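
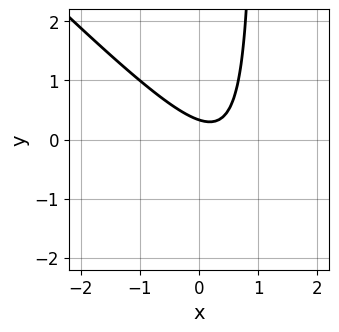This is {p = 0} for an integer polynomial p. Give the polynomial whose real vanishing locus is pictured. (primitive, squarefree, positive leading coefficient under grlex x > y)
(a) Degree: no degree-1 curve has this shape, so deg p = 2.
(b) Observable constraints: the curve avoids every integer x-axis point in the box.
(c) These observations pin down the coefficients.

3*x^2 + 3*x*y - 2*x - 3*y + 1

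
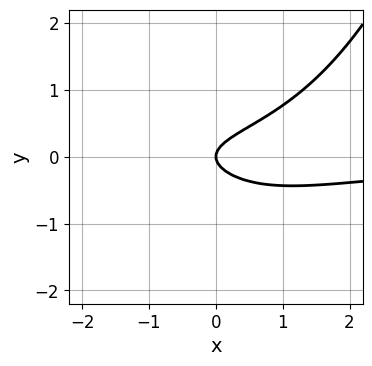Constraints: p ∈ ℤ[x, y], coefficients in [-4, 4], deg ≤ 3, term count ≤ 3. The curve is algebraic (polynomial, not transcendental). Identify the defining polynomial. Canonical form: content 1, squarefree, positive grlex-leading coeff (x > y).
x^2*y - 3*y^2 + x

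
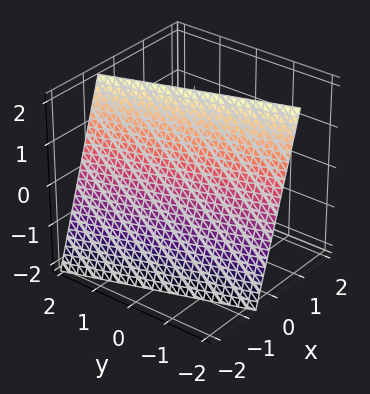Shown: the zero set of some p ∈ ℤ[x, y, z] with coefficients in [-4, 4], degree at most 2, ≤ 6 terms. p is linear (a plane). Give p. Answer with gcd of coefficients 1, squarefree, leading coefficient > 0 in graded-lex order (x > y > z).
1. The degree is 1 — every cross-section is a straight line — this is a plane.
2. Against the integer gridlines: one y-axis crossing is at y = -2; one z-axis crossing is at z = 2.
3. Assembling these constraints gives the stated polynomial.

3*x + y - z + 2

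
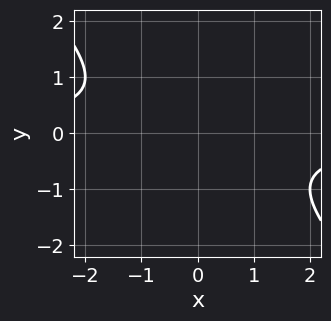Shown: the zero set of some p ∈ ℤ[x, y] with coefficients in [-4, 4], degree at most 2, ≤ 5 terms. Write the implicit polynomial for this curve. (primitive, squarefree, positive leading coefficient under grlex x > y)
x*y + y^2 + 1

First, deg p = 2. The shape is more complex than any degree-1 curve.
Next, reading off the gridlines: it misses every integer gridline on the x-axis; no y-intercept at any integer in the box.
Finally, matching integer coefficients to the picture gives p.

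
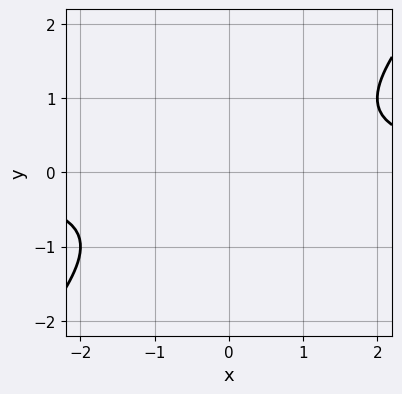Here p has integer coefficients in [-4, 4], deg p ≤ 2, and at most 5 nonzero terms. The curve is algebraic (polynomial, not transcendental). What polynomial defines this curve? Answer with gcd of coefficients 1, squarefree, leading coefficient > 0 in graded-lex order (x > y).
Degree: the shape is more complex than any degree-1 curve, so deg p = 2.
From the visible intercepts: no x-intercept at any integer in the box; no y-intercept at any integer in the box.
Solving for integer coefficients yields p as stated.

x*y - y^2 - 1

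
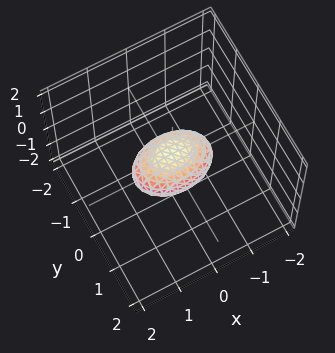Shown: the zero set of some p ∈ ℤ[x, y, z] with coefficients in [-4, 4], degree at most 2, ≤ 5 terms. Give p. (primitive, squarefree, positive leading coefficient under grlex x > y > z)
First, the degree is 2 — bounded and convex; a quadric.
Next, symmetries: it's symmetric under x → −x, forcing even powers of x; it's symmetric under y → −y, forcing even powers of y; mirror symmetry z ↦ −z ⇒ only even powers of z.
Then, observable constraints: the x-axis gridline crossings are at x ∈ {-1, 1}.
Finally, fitting integer coefficients to these (and the overall shape) gives p.

x^2 + 2*y^2 + 2*z^2 - 1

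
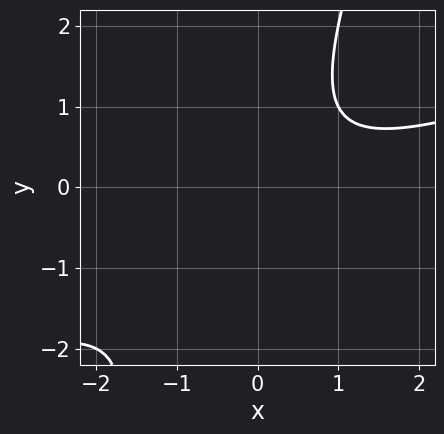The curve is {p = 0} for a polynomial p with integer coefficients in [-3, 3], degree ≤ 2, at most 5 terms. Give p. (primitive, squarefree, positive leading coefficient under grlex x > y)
x^2 - 3*x*y + y^2 - x + 2

Degree: a generic line meets the curve in up to 2 points, so deg p = 2.
Observable constraints: no y-intercept at any integer in the box; no x-intercept at any integer in the box.
Putting this together gives p.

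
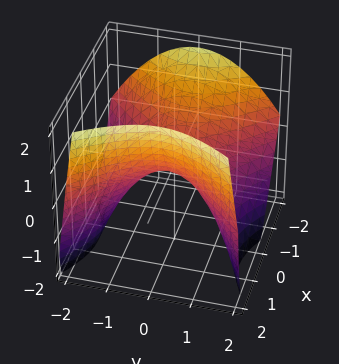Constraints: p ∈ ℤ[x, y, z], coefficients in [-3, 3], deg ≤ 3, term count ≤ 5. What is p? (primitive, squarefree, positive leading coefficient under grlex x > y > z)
(a) deg p = 2. No degree-1 surface has this shape.
(b) From the visible intercepts: it crosses the z-axis at the gridline z = 0; it crosses the y-axis at the gridline y = 0.
(c) Together with the visible shape, these determine p as stated.

2*x^2 + x*z - 2*y^2 - 3*z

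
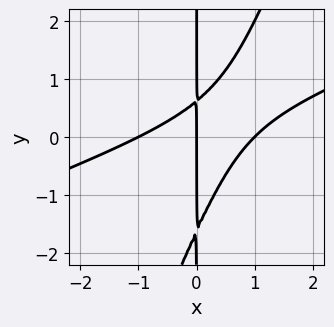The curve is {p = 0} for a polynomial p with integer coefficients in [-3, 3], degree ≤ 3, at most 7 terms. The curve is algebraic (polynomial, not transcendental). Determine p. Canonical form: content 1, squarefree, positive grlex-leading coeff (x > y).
x^3 - 3*x^2*y + x*y^2 + x*y - x

deg p = 3.
Observable constraints: the x-axis gridline crossings are at x ∈ {-1, 0, 1}; every point of the y-axis in the box is on the curve.
Fitting integer coefficients to these (and the overall shape) gives p.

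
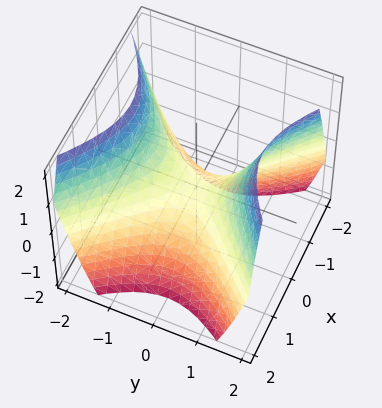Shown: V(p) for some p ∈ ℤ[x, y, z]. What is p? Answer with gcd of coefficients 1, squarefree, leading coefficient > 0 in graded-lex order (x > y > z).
x^2 - y^2 + z

(a) Degree: a saddle surface; a quadric, so deg p = 2.
(b) Symmetries: the y ↦ −y reflection is a symmetry, so y appears only in even powers; it's symmetric under x → −x, forcing even powers of x.
(c) Checking where it meets the axes: it meets the y-axis at y = 0 (among the integer gridlines); one x-axis crossing is at x = 0.
(d) Solving for integer coefficients yields p as stated.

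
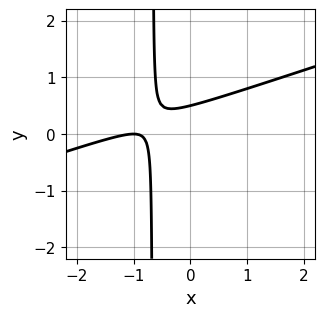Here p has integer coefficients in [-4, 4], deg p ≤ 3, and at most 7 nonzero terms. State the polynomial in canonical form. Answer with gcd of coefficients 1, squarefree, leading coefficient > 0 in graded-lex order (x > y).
x^2 - 3*x*y + 2*x - 2*y + 1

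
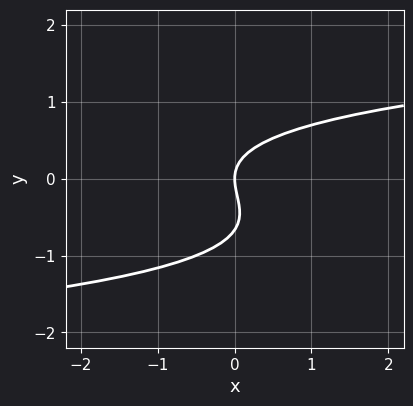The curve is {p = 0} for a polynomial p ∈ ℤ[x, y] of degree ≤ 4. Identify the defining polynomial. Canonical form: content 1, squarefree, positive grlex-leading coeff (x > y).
Degree: the shape is more complex than any degree-2 curve, so deg p = 3.
Observable constraints: it meets the y-axis at y = 0 (among the integer gridlines); it crosses the x-axis at the gridline x = 0.
These observations pin down the coefficients.

3*y^3 + 2*y^2 - 2*x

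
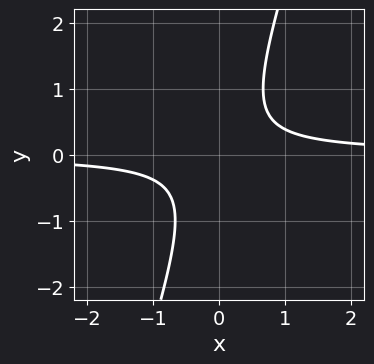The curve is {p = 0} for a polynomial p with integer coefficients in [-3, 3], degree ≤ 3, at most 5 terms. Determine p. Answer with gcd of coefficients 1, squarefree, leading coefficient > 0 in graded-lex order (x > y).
First, the degree is 2 — the shape is more complex than any degree-1 curve.
Next, from the axis intercepts and sections: the curve avoids every integer x-axis point in the box; the curve avoids every integer y-axis point in the box.
Finally, the integer polynomial consistent with all of this is the stated p.

3*x*y - y^2 - 1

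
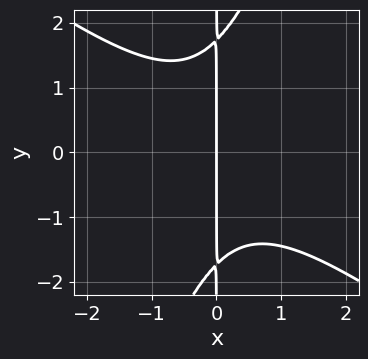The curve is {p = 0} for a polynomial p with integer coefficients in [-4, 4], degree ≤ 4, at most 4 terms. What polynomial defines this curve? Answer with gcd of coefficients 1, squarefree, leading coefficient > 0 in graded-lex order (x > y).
2*x^3 + 2*x^2*y - x*y^2 + 3*x

1. The degree is 3 — a generic line meets the curve in up to 3 points.
2. From the visible intercepts: it meets the x-axis at x = 0 (among the integer gridlines); every point of the y-axis in the box is on the curve.
3. Matching integer coefficients to the picture gives p.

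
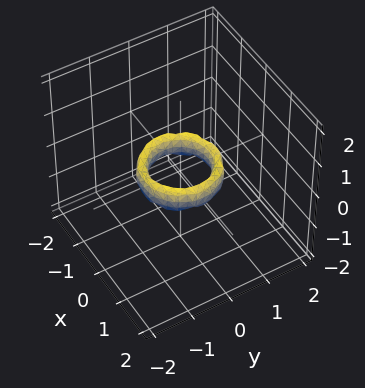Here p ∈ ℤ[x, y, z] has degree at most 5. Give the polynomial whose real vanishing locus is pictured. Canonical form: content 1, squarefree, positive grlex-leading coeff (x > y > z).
2*x^4 + 4*x^2*y^2 + 2*y^4 - 3*x^2 - 3*y^2 + z^2 + 1

1. The degree is 4 — a generic line meets the surface in up to 4 points.
2. Symmetries: rotational symmetry about the z-axis ⇒ p depends on x, y only through x² + y².
3. Checking where it meets the axes: the x-axis gridline crossings are at x ∈ {-1, 1}; it misses every integer gridline on the z-axis; among the integer gridlines, it crosses the y-axis at y ∈ {-1, 1}.
4. Putting this together gives p.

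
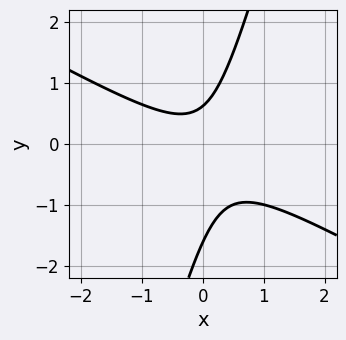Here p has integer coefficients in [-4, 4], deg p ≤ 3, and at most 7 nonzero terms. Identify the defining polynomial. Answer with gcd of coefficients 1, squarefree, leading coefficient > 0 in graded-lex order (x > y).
2*x^2 + 3*x*y - y^2 - y + 1

(a) The degree is 2 — a generic line meets the curve in up to 2 points.
(b) Observable constraints: the curve avoids every integer x-axis point in the box.
(c) Matching integer coefficients to the picture gives p.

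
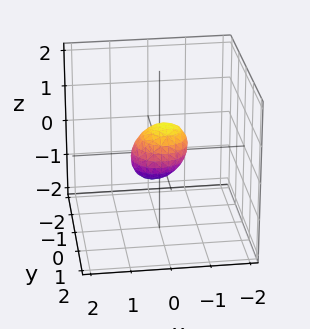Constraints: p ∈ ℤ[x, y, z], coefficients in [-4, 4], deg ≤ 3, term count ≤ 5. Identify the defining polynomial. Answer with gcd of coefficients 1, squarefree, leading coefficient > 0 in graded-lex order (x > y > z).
1. Degree: a generic line meets the surface in up to 2 points, so deg p = 2.
2. The integer polynomial consistent with all of this is the stated p.

2*x^2 + x*z + 2*y^2 + 2*z^2 - 1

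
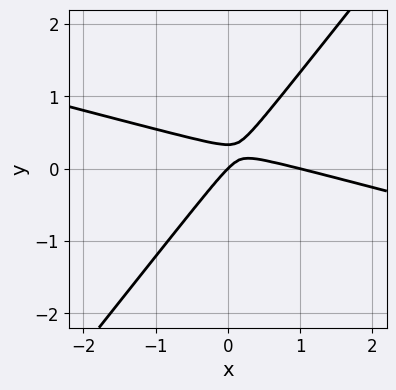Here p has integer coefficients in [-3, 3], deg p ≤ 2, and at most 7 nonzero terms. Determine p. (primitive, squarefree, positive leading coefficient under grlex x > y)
x^2 + 3*x*y - 3*y^2 - x + y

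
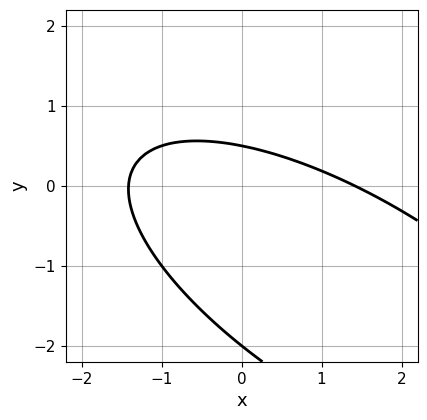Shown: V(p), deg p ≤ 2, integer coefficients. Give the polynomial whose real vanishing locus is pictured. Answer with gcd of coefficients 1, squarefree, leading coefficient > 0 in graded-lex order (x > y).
x^2 + 2*x*y + 2*y^2 + 3*y - 2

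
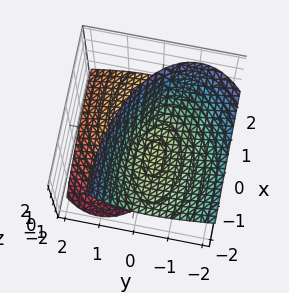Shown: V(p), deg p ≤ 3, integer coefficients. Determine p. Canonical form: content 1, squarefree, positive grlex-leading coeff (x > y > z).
x^2 + 2*x*z + 3*y^2 + 3*y*z - 2*z^2 + 1

1. There are 2 components. Treating them together as one polynomial.
2. Degree: a generic line meets the surface in up to 2 points, so deg p = 2.
3. From the axis intercepts and sections: the surface avoids every integer y-axis point in the box; the surface avoids every integer x-axis point in the box.
4. Matching integer coefficients to the picture gives p.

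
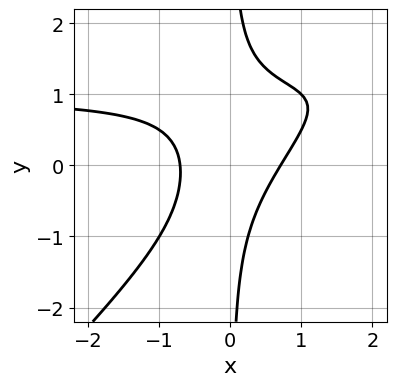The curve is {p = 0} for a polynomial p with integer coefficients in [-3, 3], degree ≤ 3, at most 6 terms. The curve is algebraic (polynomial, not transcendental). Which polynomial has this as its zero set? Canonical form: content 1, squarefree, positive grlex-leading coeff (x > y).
2*x^2*y - 2*x*y^2 - 2*x^2 + x*y + 1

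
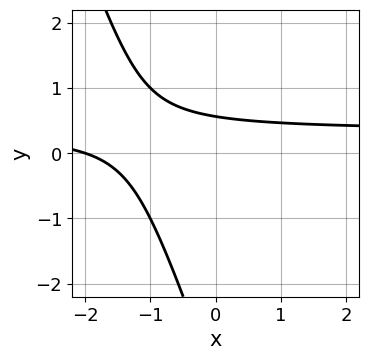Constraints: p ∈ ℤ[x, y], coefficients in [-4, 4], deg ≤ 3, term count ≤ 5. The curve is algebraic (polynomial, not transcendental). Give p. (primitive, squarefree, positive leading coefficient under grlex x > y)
(a) The degree is 2 — no degree-1 curve has this shape.
(b) Observable constraints: it meets the x-axis at x = -2 (among the integer gridlines).
(c) Matching integer coefficients to the picture gives p.

3*x*y + y^2 - x + 3*y - 2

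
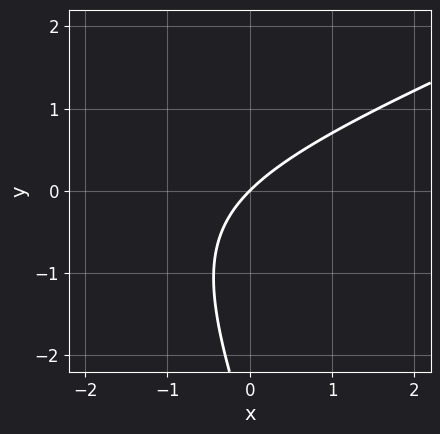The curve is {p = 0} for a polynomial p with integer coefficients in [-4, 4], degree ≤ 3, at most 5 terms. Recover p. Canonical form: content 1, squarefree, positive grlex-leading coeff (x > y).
(a) deg p = 2. The shape is more complex than any degree-1 curve.
(b) From the axis intercepts and sections: it crosses the y-axis at the gridline y = 0; it meets the x-axis at x = 0 (among the integer gridlines).
(c) Putting this together gives p.

x^2 - 2*x*y - y^2 + 3*x - 3*y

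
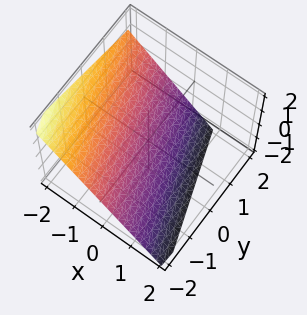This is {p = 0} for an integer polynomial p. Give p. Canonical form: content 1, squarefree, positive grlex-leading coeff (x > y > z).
First, degree: every cross-section is a straight line — this is a plane, so deg p = 1.
Next, against the integer gridlines: it crosses the y-axis at the gridline y = -2.
Finally, assembling these constraints gives the stated polynomial.

3*x + y + 3*z + 2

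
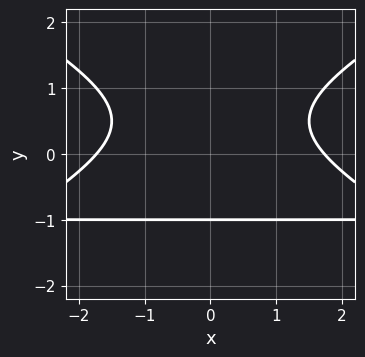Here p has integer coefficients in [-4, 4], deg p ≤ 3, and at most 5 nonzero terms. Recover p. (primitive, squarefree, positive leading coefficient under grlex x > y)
x^2*y - 3*y^3 + x^2 - 3

(a) Degree: a generic line meets the curve in up to 3 points, so deg p = 3.
(b) Symmetries: mirror symmetry x ↦ −x ⇒ only even powers of x.
(c) From the axis intercepts and sections: it meets the y-axis at y = -1 (among the integer gridlines).
(d) Together with the visible shape, these determine p as stated.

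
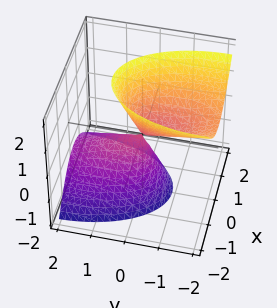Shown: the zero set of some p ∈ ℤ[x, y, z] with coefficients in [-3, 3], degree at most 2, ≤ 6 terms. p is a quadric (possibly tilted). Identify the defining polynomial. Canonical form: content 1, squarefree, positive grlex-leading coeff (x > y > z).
I count 2 distinct pieces. They look like related sheets of one shape, so recover p as a whole.
Degree: the shape is more complex than any degree-1 surface, so deg p = 2.
Reading off the gridlines: one x-axis crossing is at x = 0; it meets the y-axis at y = 0 (among the integer gridlines); one z-axis crossing is at z = 0.
These observations pin down the coefficients.

3*x^2 + y^2 + 2*y*z - z^2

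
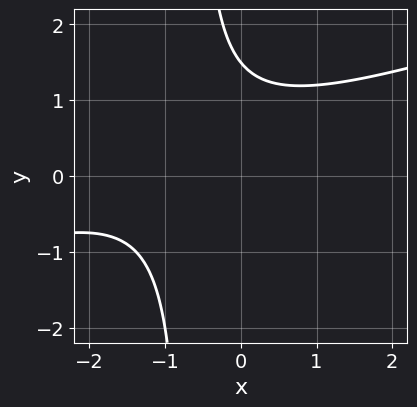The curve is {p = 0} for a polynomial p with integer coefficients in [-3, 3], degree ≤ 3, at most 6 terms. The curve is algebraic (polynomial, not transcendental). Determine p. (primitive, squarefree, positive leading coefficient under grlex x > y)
x^2 - 3*x*y + 2*x - 2*y + 3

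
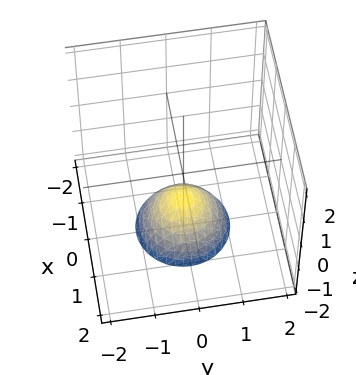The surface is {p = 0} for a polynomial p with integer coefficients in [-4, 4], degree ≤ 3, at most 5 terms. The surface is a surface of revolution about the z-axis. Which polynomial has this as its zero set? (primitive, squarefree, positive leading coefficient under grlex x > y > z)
x^2 + y^2 + z + 1

1. The degree is 2 — a generic line meets the surface in up to 2 points.
2. Symmetries: rotational symmetry about the z-axis ⇒ p depends on x, y only through x² + y².
3. From the axis intercepts and sections: it crosses the z-axis at the gridline z = -1; a circular section at z = -2 has radius exactly 1; the surface avoids every integer y-axis point in the box; no x-intercept at any integer in the box.
4. Matching integer coefficients to the picture gives p.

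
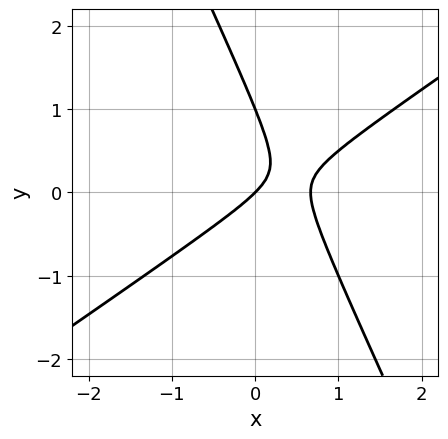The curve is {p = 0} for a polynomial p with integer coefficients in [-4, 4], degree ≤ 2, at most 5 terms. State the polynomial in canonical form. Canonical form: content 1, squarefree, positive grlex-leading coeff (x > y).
Degree: no degree-1 curve has this shape, so deg p = 2.
From the visible intercepts: the y-axis gridline crossings are at y ∈ {0, 1}; one x-axis crossing is at x = 0.
Solving for integer coefficients yields p as stated.

3*x^2 - 3*x*y - 2*y^2 - 2*x + 2*y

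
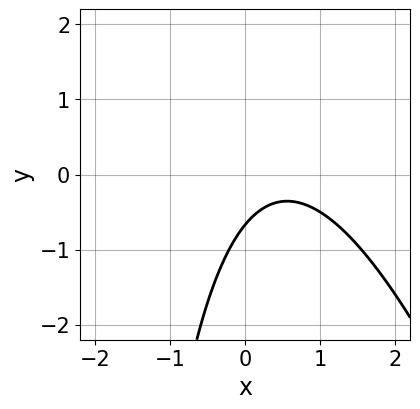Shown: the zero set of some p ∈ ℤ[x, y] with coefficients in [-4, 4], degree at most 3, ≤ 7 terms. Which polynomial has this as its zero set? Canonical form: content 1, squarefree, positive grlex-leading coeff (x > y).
3*x^2 + x*y - 3*x + 3*y + 2

First, deg p = 2. The shape is more complex than any degree-1 curve.
Next, from the visible intercepts: no x-intercept at any integer in the box.
Finally, solving for integer coefficients yields p as stated.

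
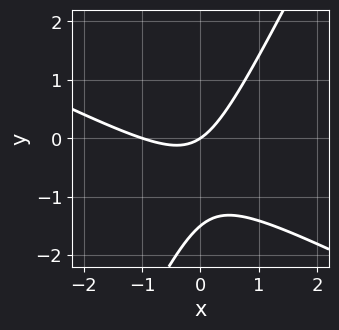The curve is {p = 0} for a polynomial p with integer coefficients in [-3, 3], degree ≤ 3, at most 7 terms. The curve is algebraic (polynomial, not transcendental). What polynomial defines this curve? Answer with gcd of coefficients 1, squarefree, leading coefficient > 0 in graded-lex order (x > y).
2*x^2 + 3*x*y - 2*y^2 + 2*x - 3*y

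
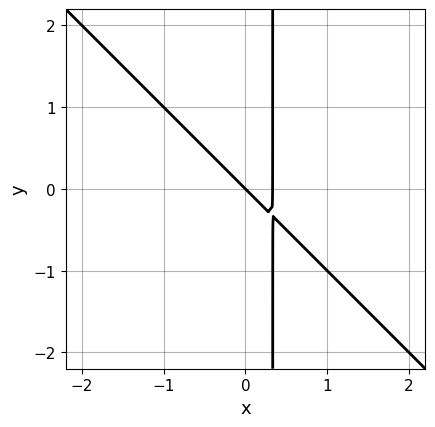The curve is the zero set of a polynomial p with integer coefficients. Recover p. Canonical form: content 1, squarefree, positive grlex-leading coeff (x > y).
Degree: no degree-1 curve has this shape, so deg p = 2.
From the axis intercepts and sections: one y-axis crossing is at y = 0; it crosses the x-axis at the gridline x = 0.
The integer polynomial consistent with all of this is the stated p.

3*x^2 + 3*x*y - x - y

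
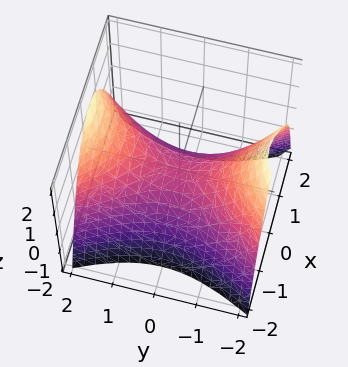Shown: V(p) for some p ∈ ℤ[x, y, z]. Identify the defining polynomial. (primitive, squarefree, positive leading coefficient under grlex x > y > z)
2*x^2 - y^2 + 2*z

Degree: a saddle surface; a quadric, so deg p = 2.
Symmetries: the y ↦ −y reflection is a symmetry, so y appears only in even powers; it's symmetric under x → −x, forcing even powers of x.
Against the integer gridlines: one x-axis crossing is at x = 0; it meets the y-axis at y = 0 (among the integer gridlines); it crosses the z-axis at the gridline z = 0.
Fitting integer coefficients to these (and the overall shape) gives p.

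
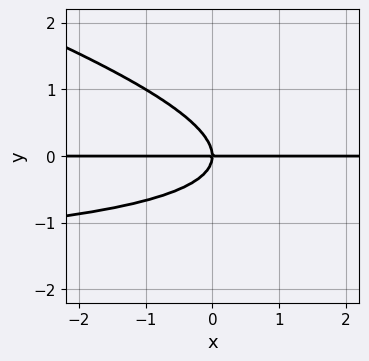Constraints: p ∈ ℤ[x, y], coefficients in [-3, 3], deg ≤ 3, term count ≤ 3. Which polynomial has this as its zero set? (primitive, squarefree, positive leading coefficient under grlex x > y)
x*y^2 + 3*y^3 + 2*x*y

Degree: the shape is more complex than any degree-2 curve, so deg p = 3.
Checking where it meets the axes: one y-axis crossing is at y = 0; the visible x-axis segment lies entirely on the curve.
Assembling these constraints gives the stated polynomial.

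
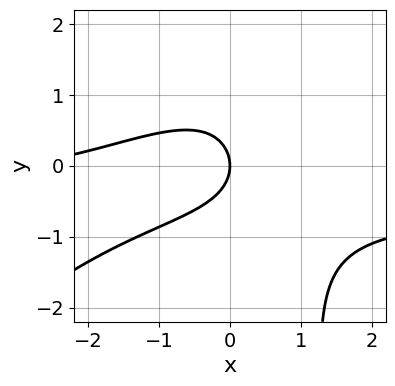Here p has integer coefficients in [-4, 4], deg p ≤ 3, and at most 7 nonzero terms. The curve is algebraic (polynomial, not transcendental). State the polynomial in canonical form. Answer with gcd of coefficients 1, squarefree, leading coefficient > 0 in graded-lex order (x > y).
1. deg p = 3.
2. From the visible intercepts: it crosses the x-axis at the gridline x = 0; one y-axis crossing is at y = 0.
3. These observations pin down the coefficients.

2*x^2*y - 2*x*y^2 + x^2 + 3*y^2 + 3*x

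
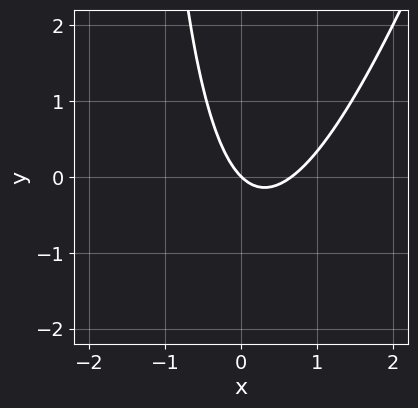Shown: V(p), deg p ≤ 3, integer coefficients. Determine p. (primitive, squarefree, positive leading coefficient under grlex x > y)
First, degree: the shape is more complex than any degree-1 curve, so deg p = 2.
Next, from the visible intercepts: it meets the y-axis at y = 0 (among the integer gridlines); one x-axis crossing is at x = 0.
Finally, assembling these constraints gives the stated polynomial.

3*x^2 - x*y - 2*x - 2*y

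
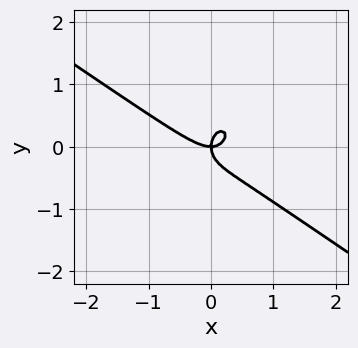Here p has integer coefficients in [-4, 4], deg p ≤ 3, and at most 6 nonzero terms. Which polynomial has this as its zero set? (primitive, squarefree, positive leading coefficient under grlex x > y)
First, the degree is 3 — the shape is more complex than any degree-2 curve.
Next, observable constraints: it crosses the y-axis at the gridline y = 0; it meets the x-axis at x = 0 (among the integer gridlines).
Finally, matching integer coefficients to the picture gives p.

3*x^3 + 3*x^2*y + 3*y^3 - 2*x*y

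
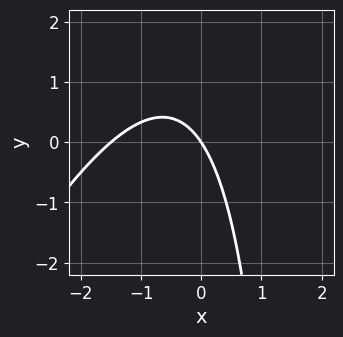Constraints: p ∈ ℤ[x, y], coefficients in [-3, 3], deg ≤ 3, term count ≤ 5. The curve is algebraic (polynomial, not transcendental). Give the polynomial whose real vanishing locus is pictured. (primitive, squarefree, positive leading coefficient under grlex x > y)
2*x^2 - x*y + 3*x + 2*y

deg p = 2.
From the visible intercepts: it meets the y-axis at y = 0 (among the integer gridlines); it meets the x-axis at x = 0 (among the integer gridlines).
These observations pin down the coefficients.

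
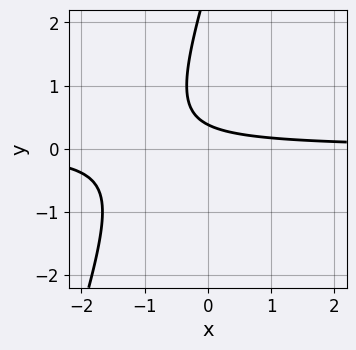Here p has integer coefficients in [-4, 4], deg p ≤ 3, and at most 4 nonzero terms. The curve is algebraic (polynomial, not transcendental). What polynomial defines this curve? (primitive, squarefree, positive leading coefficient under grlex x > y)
3*x*y - y^2 + 3*y - 1

1. The degree is 2 — no degree-1 curve has this shape.
2. Against the integer gridlines: it misses every integer gridline on the x-axis.
3. The integer polynomial consistent with all of this is the stated p.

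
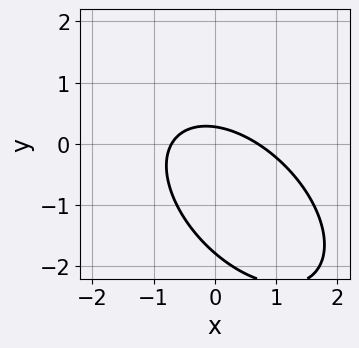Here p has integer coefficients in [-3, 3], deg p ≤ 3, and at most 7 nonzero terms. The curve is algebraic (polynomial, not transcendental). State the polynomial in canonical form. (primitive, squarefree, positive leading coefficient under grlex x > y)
2*x^2 + 2*x*y + 2*y^2 + 3*y - 1

1. Degree: the shape is more complex than any degree-1 curve, so deg p = 2.
2. Putting this together gives p.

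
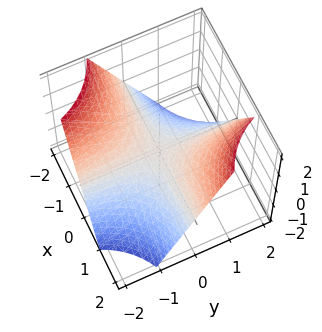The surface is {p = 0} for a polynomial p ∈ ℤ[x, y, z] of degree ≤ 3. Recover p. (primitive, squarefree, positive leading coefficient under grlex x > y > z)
x*y - z

1. The degree is 2 — a saddle surface; a quadric.
2. Reading off the gridlines: the visible x-axis segment lies entirely on the surface; it meets the z-axis at z = 0 (among the integer gridlines).
3. Fitting integer coefficients to these (and the overall shape) gives p. Check: (0, -1, 0) on the y-axis lies on the surface, and p(0, -1, 0) = 0. ✓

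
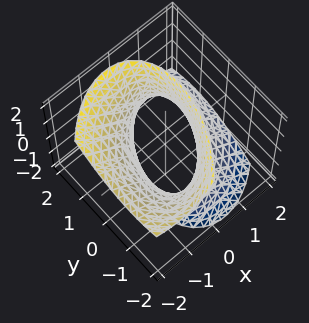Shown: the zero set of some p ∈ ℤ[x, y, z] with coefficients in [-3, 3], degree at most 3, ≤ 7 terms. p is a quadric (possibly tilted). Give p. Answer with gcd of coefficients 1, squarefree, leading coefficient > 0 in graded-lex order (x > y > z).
(a) Degree: a generic line meets the surface in up to 2 points, so deg p = 2.
(b) Observable constraints: no z-intercept at any integer in the box; the x-axis gridline crossings are at x ∈ {-1, 1}.
(c) Fitting integer coefficients to these (and the overall shape) gives p.

3*x^2 - 2*x*y + 3*x*z + 2*y^2 - z^2 - 3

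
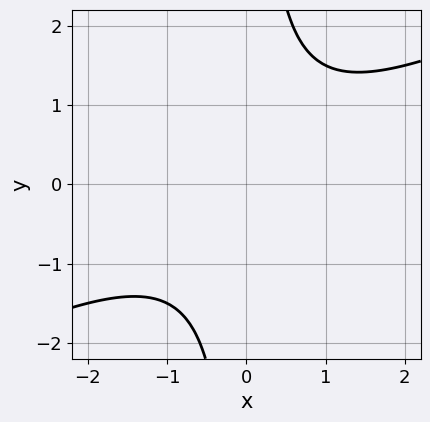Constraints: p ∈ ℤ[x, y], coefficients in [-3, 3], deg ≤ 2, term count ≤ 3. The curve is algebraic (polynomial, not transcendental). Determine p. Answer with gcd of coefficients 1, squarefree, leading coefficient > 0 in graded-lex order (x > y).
x^2 - 2*x*y + 2

First, deg p = 2. The shape is more complex than any degree-1 curve.
Then, reading off the gridlines: the curve avoids every integer y-axis point in the box; the curve avoids every integer x-axis point in the box.
Finally, together with the visible shape, these determine p as stated.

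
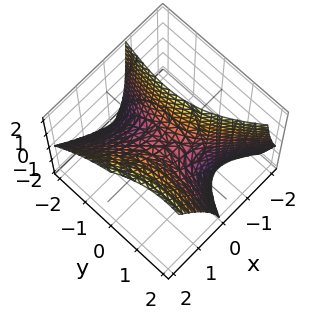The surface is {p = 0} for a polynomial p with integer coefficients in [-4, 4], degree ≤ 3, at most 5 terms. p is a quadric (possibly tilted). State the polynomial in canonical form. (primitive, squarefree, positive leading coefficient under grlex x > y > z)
3*x^2 + 2*x*y - 2*x*z - y^2 - 2*z

1. The degree is 2 — a generic line meets the surface in up to 2 points.
2. Against the integer gridlines: one y-axis crossing is at y = 0; it crosses the z-axis at the gridline z = 0.
3. The integer polynomial consistent with all of this is the stated p.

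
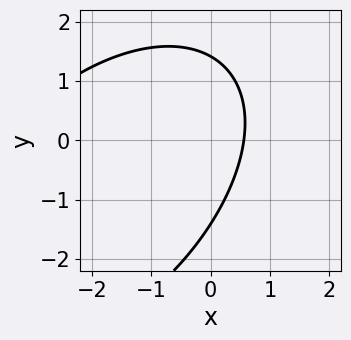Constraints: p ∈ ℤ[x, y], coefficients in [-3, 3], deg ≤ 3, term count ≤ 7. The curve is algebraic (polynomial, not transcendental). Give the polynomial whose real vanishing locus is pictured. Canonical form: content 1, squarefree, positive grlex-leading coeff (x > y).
x^2 - x*y + y^2 + 3*x - 2

(a) Degree: a generic line meets the curve in up to 2 points, so deg p = 2.
(b) Putting this together gives p.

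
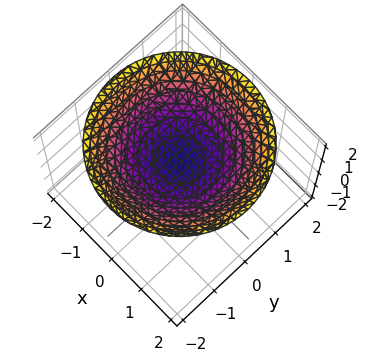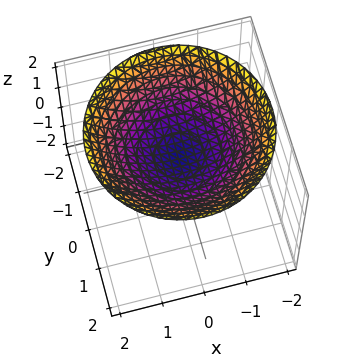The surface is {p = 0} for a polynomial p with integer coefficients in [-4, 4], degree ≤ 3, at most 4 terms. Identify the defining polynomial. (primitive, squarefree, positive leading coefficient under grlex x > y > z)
First, degree: the shape is more complex than any degree-1 surface, so deg p = 2.
Next, symmetries: rotational symmetry about the z-axis ⇒ p depends on x, y only through x² + y².
Then, against the integer gridlines: no y-intercept at any integer in the box; a circular section at z = 1 has radius exactly 1.
Finally, putting this together gives p.

x^2 + y^2 - 3*z + 2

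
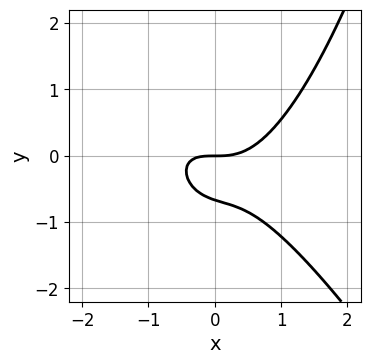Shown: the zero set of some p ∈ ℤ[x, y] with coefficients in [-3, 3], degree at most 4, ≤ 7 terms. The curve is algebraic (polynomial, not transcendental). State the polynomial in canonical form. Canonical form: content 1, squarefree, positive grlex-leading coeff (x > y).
(a) Degree: a generic line meets the curve in up to 3 points, so deg p = 3.
(b) Against the integer gridlines: it meets the y-axis at y = 0 (among the integer gridlines); it meets the x-axis at x = 0 (among the integer gridlines).
(c) The integer polynomial consistent with all of this is the stated p.

2*x^3 + x^2*y - x*y - 3*y^2 - 2*y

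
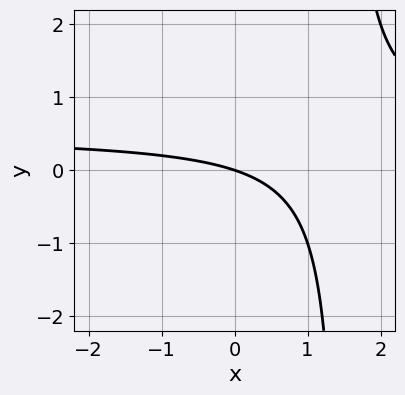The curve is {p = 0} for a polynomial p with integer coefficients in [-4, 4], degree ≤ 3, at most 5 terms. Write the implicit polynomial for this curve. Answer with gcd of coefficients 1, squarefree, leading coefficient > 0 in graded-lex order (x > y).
First, the degree is 2 — no degree-1 curve has this shape.
Next, checking where it meets the axes: it crosses the x-axis at the gridline x = 0; it meets the y-axis at y = 0 (among the integer gridlines).
Finally, assembling these constraints gives the stated polynomial.

2*x*y - x - 3*y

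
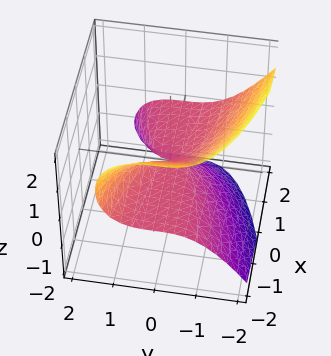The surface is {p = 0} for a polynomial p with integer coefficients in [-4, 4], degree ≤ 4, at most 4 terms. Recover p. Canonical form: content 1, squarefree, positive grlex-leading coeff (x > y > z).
y^3 + 2*x*z + 2*z^2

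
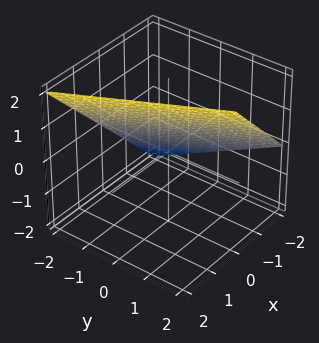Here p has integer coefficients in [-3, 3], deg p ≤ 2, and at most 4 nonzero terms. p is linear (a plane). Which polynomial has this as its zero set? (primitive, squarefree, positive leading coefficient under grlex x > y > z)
deg p = 1. Every cross-section is a straight line — this is a plane.
Observable constraints: one z-axis crossing is at z = 1; it meets the y-axis at y = -2 (among the integer gridlines); it meets the x-axis at x = -1 (among the integer gridlines).
Putting this together gives p.

2*x + y - 2*z + 2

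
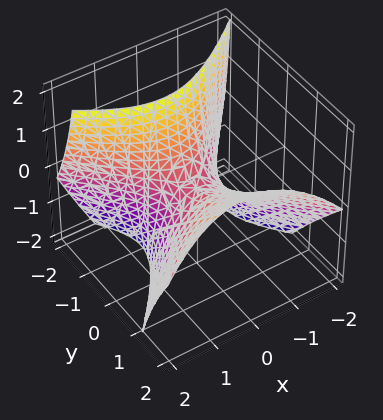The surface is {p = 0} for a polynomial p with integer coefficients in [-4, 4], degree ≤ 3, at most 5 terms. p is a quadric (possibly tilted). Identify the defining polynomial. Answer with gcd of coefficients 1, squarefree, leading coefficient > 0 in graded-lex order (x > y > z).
The degree is 2 — a generic line meets the surface in up to 2 points.
Checking where it meets the axes: one z-axis crossing is at z = 0; it crosses the x-axis at the gridline x = 0; one y-axis crossing is at y = 0.
These observations pin down the coefficients.

3*x^2 - x*z - 3*y^2 + 3*y*z + 3*z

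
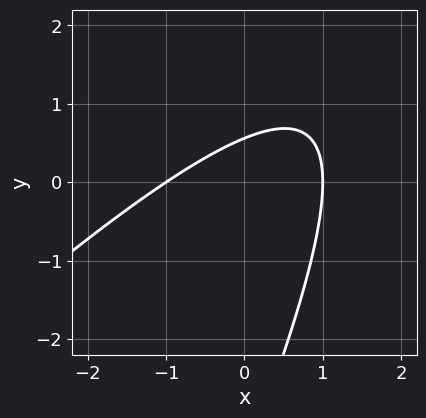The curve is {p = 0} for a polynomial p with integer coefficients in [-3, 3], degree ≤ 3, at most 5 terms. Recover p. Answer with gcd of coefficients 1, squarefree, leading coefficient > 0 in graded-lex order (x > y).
2*x^2 - 3*x*y + y^2 + 3*y - 2

First, degree: the shape is more complex than any degree-1 curve, so deg p = 2.
Then, from the axis intercepts and sections: among the integer gridlines, it crosses the x-axis at x ∈ {-1, 1}.
Finally, solving for integer coefficients yields p as stated.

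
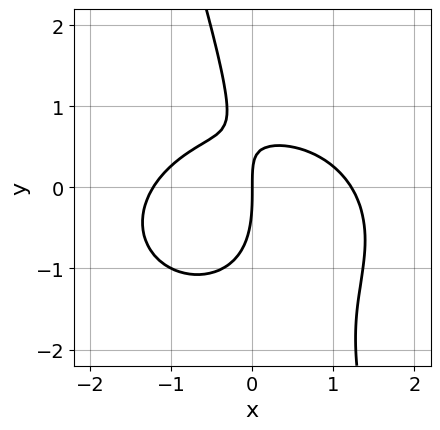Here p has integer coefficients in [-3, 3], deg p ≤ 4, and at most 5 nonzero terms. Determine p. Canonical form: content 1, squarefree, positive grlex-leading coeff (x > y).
1. The degree is 3 — the shape is more complex than any degree-2 curve.
2. From the axis intercepts and sections: one x-axis crossing is at x = 0; it crosses the y-axis at the gridline y = 0.
3. Fitting integer coefficients to these (and the overall shape) gives p.

2*x^3 + 3*x*y^2 + y^3 + 3*x*y - 3*x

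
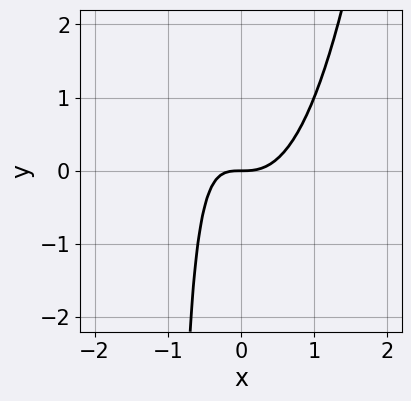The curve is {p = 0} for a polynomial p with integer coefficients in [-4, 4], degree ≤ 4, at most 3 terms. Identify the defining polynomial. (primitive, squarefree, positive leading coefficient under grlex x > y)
2*x^3 - x*y - y

1. The degree is 3 — a generic line meets the curve in up to 3 points.
2. Reading off the gridlines: it crosses the x-axis at the gridline x = 0; it meets the y-axis at y = 0 (among the integer gridlines).
3. Putting this together gives p.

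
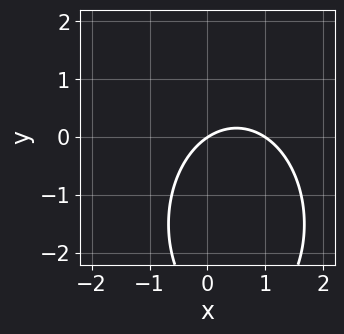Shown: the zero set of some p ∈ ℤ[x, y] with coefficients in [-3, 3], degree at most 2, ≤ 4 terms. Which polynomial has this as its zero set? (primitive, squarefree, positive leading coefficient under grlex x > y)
2*x^2 + y^2 - 2*x + 3*y

1. Degree: the shape is more complex than any degree-1 curve, so deg p = 2.
2. Checking where it meets the axes: it meets the y-axis at y = 0 (among the integer gridlines); the x-axis gridline crossings are at x ∈ {0, 1}.
3. Putting this together gives p.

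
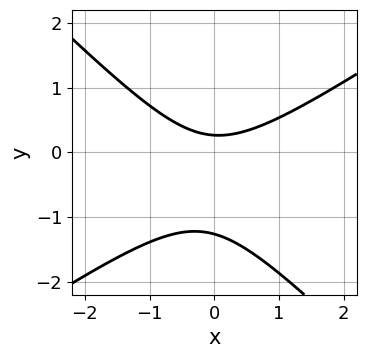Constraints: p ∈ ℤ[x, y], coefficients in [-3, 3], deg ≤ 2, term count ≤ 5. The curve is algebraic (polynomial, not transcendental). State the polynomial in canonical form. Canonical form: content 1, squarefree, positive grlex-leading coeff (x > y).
First, deg p = 2.
Then, from the visible intercepts: it misses every integer gridline on the x-axis.
Finally, assembling these constraints gives the stated polynomial.

2*x^2 - x*y - 3*y^2 - 3*y + 1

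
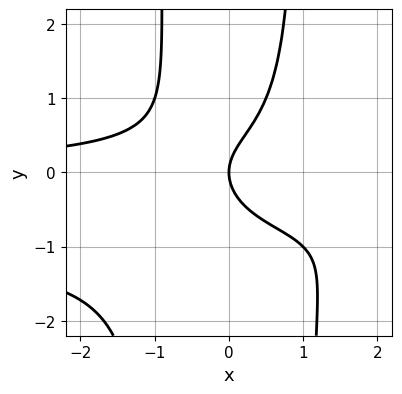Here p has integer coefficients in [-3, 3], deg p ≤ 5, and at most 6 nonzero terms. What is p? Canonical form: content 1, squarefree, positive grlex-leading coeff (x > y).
1. The degree is 4 — the shape is more complex than any degree-3 curve.
2. From the visible intercepts: it crosses the y-axis at the gridline y = 0; one x-axis crossing is at x = 0.
3. Assembling these constraints gives the stated polynomial.

x^2*y^2 + x^2*y - y^2 + x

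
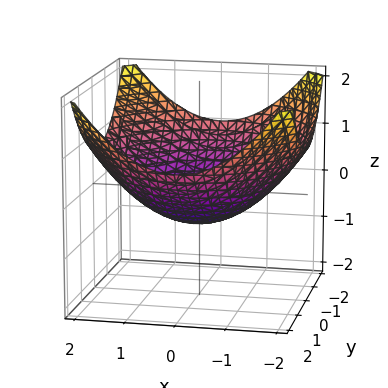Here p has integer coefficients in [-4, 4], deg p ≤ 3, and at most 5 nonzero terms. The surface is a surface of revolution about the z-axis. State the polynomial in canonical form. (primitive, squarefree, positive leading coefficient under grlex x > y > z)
x^2 + y^2 - 3*z - 2

1. deg p = 2.
2. Symmetries: the surface is invariant under rotation about z: p = q(x² + y², z).
3. Against the integer gridlines: a circular section at z = 0 has radius between 1 and 2.
4. Assembling these constraints gives the stated polynomial.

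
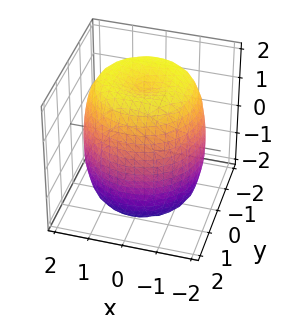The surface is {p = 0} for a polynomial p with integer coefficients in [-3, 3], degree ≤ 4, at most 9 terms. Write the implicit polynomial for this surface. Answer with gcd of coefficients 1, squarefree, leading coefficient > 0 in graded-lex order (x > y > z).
Degree: a generic line meets the surface in up to 4 points, so deg p = 4.
Symmetries: the surface is invariant under rotation about z: p = q(x² + y², z).
Observable constraints: a circular section at z = 0 has radius between 1 and 2.
Fitting integer coefficients to these (and the overall shape) gives p.

x^4 + 2*x^2*y^2 + y^4 - 2*x^2 - 2*y^2 + z^2 - 3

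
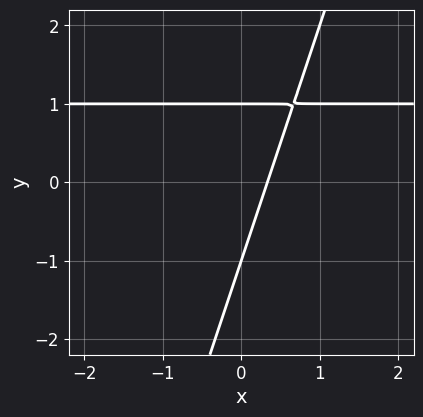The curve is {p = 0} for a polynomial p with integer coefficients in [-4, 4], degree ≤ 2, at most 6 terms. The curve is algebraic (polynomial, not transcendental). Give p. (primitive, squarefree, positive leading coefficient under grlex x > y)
Degree: the shape is more complex than any degree-1 curve, so deg p = 2.
Reading off the gridlines: among the integer gridlines, it crosses the y-axis at y ∈ {-1, 1}.
Fitting integer coefficients to these (and the overall shape) gives p.

3*x*y - y^2 - 3*x + 1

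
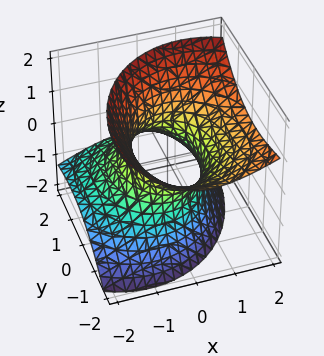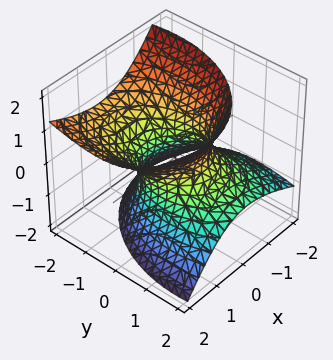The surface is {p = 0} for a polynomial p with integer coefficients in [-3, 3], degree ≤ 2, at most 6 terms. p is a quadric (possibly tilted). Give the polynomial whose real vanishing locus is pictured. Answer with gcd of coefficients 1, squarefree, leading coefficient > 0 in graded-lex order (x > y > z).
(a) Degree: a generic line meets the surface in up to 2 points, so deg p = 2.
(b) From the axis intercepts and sections: the x-axis gridline crossings are at x ∈ {-1, 1}; the surface avoids every integer z-axis point in the box.
(c) Putting this together gives p.

3*x^2 - 3*x*z + 2*y^2 + 3*y*z - 3*z^2 - 3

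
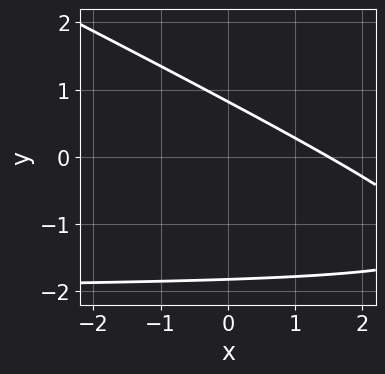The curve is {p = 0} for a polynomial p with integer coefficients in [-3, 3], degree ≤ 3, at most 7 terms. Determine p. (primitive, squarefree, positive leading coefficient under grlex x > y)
x*y + 2*y^2 + 2*x + 2*y - 3

The degree is 2 — no degree-1 curve has this shape.
Matching integer coefficients to the picture gives p.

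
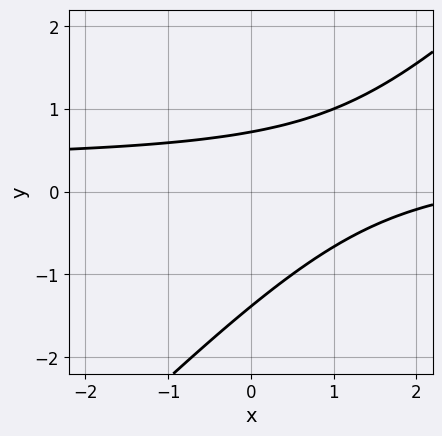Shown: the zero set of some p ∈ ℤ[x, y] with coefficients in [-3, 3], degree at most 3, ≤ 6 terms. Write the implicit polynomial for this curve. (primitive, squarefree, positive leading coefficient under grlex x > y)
1. deg p = 2.
2. Checking where it meets the axes: the curve avoids every integer x-axis point in the box.
3. Fitting integer coefficients to these (and the overall shape) gives p.

3*x*y - 3*y^2 - x - 2*y + 3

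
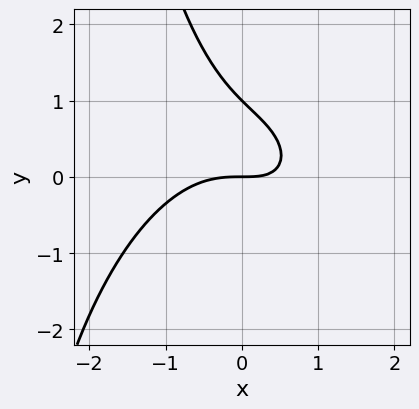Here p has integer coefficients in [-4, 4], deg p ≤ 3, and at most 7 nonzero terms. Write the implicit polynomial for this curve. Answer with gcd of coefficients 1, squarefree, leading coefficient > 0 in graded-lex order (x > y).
(a) The degree is 3 — no degree-2 curve has this shape.
(b) Observable constraints: among the integer gridlines, it crosses the y-axis at y ∈ {0, 1}; one x-axis crossing is at x = 0.
(c) Solving for integer coefficients yields p as stated.

2*x^3 + x*y^2 + 2*x*y + 3*y^2 - 3*y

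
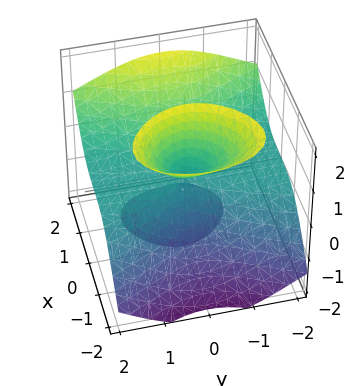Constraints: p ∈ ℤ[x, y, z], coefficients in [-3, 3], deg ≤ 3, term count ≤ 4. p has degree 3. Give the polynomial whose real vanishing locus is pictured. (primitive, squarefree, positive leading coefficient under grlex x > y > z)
3*x^3 - 3*x*z^2 - 3*y^2*z - x*z

1. The picture has 2 separate pieces.
2. The degree is 3 — the shape is more complex than any degree-2 surface.
3. Reading off the gridlines: the visible y-axis segment lies entirely on the surface; one x-axis crossing is at x = 0; every point of the z-axis in the box is on the surface.
4. Solving for integer coefficients yields p as stated.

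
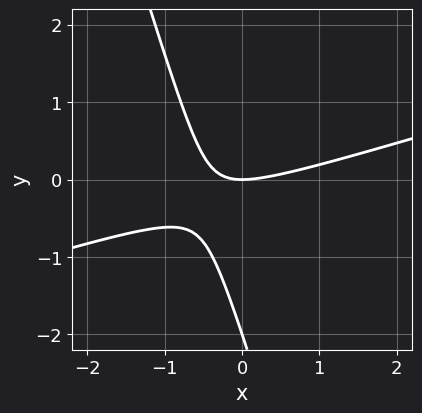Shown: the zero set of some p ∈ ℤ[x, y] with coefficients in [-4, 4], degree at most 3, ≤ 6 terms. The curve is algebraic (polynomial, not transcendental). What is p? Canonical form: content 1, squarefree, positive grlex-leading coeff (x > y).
x^2 - 3*x*y - y^2 - 2*y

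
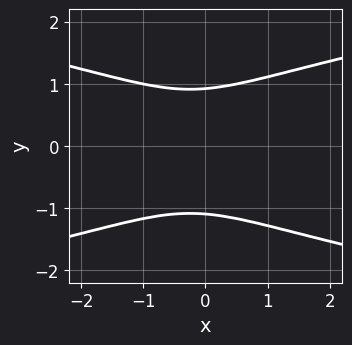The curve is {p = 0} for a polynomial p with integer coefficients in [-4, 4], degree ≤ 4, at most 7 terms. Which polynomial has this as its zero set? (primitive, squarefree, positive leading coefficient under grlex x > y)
3*y^4 + y^3 - 2*x^2 - x - 3

(a) deg p = 4. No degree-3 curve has this shape.
(b) Checking where it meets the axes: it misses every integer gridline on the x-axis.
(c) Assembling these constraints gives the stated polynomial.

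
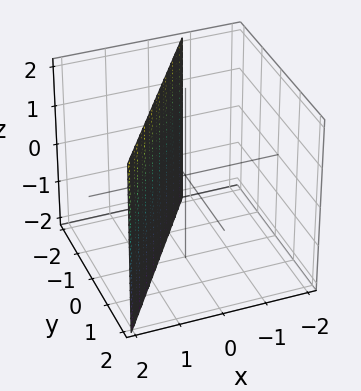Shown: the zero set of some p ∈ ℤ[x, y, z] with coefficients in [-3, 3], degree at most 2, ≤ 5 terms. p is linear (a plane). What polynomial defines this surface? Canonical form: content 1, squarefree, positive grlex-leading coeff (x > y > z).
3*x - 2*y - 2

(a) Degree: every cross-section is a straight line — this is a plane, so deg p = 1.
(b) From the visible intercepts: no z-intercept at any integer in the box; one y-axis crossing is at y = -1.
(c) Assembling these constraints gives the stated polynomial.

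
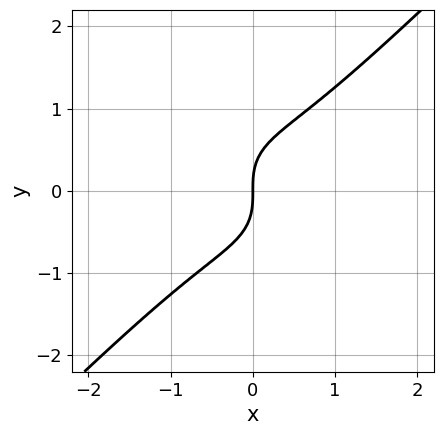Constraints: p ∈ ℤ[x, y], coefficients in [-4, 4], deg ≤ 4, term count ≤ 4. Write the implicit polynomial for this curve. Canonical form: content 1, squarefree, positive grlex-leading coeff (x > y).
x^3 - y^3 + x

The degree is 3 — the shape is more complex than any degree-2 curve.
From the axis intercepts and sections: one x-axis crossing is at x = 0; it crosses the y-axis at the gridline y = 0.
The integer polynomial consistent with all of this is the stated p.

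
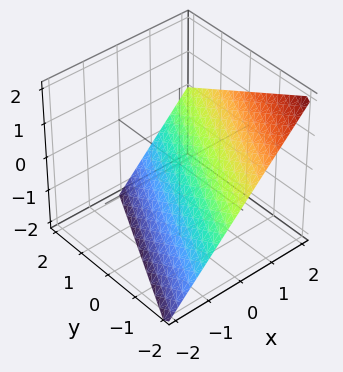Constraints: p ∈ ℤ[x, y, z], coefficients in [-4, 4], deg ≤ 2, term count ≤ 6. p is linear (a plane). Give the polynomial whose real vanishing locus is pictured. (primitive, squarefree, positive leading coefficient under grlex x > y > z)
Degree: the surface is flat (a plane), so deg p = 1.
Reading off the gridlines: one z-axis crossing is at z = -1; it meets the x-axis at x = 1 (among the integer gridlines).
Matching integer coefficients to the picture gives p.

2*x - y - 2*z - 2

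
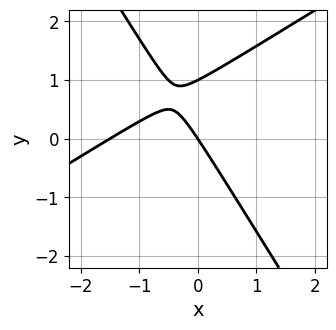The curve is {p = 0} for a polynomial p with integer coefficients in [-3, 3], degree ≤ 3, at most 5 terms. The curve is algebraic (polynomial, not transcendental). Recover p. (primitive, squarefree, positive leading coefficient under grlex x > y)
2*x^2 - 2*x*y - 2*y^2 + 3*x + 2*y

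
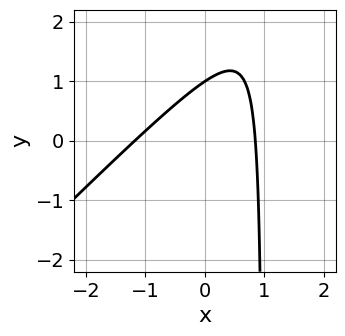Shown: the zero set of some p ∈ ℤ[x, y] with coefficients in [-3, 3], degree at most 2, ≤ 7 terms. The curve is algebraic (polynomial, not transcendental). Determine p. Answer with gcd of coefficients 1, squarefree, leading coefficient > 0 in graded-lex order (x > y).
(a) deg p = 2. The shape is more complex than any degree-1 curve.
(b) Against the integer gridlines: one y-axis crossing is at y = 1.
(c) These observations pin down the coefficients.

3*x^2 - 3*x*y + x + 3*y - 3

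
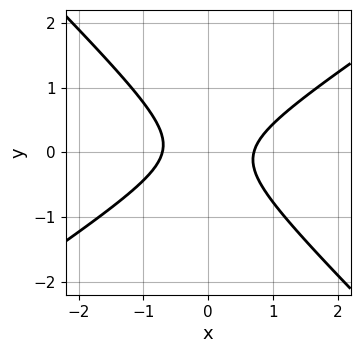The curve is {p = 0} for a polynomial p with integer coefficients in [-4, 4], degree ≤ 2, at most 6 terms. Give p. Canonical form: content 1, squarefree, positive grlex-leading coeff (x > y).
First, deg p = 2.
Then, checking where it meets the axes: no y-intercept at any integer in the box.
Finally, putting this together gives p.

2*x^2 - x*y - 3*y^2 - 1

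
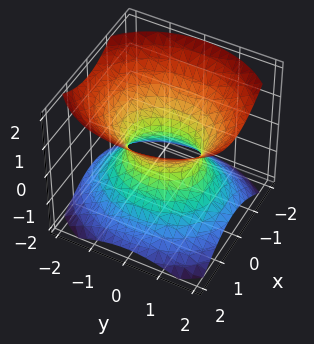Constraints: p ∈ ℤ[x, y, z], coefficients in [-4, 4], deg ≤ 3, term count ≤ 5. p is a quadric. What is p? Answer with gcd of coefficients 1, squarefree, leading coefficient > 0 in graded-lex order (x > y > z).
1. Degree: an hourglass — one-sheet hyperboloid; a quadric, so deg p = 2.
2. Symmetries: it's symmetric under x → −x, forcing even powers of x; it's symmetric under y → −y, forcing even powers of y; the z ↦ −z reflection is a symmetry, so z appears only in even powers.
3. Observable constraints: among the integer gridlines, it crosses the y-axis at y ∈ {-1, 1}; it misses every integer gridline on the z-axis.
4. These observations pin down the coefficients.

3*x^2 + 2*y^2 - 3*z^2 - 2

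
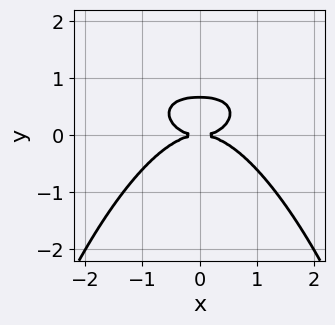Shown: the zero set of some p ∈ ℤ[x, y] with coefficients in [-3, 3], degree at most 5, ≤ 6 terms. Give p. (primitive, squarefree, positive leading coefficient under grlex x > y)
x^4 + x^2*y^2 + 3*y^3 - 2*y^2

First, deg p = 4.
Next, symmetries: mirror symmetry x ↦ −x ⇒ only even powers of x.
Then, observable constraints: one y-axis crossing is at y = 0; it crosses the x-axis at the gridline x = 0.
Finally, the integer polynomial consistent with all of this is the stated p.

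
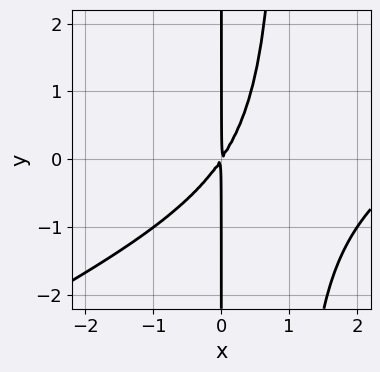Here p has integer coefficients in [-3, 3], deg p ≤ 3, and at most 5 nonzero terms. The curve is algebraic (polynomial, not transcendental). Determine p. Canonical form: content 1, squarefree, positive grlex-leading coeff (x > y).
x^3 - 2*x^2*y - 3*x^2 + 2*x*y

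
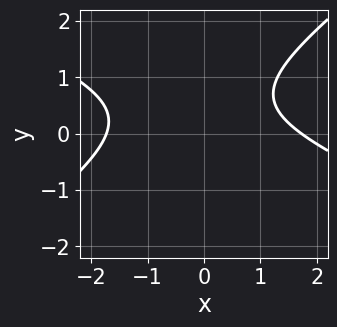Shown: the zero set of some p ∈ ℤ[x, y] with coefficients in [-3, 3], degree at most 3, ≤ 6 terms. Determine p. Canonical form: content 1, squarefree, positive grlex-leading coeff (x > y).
x^2 + x*y - 3*y^2 + 3*y - 3

1. The degree is 2 — the shape is more complex than any degree-1 curve.
2. From the visible intercepts: the curve avoids every integer y-axis point in the box.
3. Together with the visible shape, these determine p as stated.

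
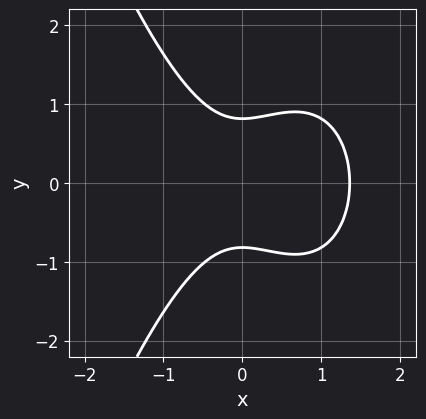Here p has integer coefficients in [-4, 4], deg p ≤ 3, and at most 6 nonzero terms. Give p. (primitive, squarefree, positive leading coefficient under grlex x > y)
First, the degree is 3 — the shape is more complex than any degree-2 curve.
Next, symmetries: it's symmetric under y → −y, forcing even powers of y.
Finally, putting this together gives p.

3*x^3 - 3*x^2 + 3*y^2 - 2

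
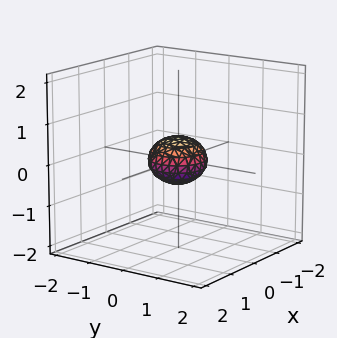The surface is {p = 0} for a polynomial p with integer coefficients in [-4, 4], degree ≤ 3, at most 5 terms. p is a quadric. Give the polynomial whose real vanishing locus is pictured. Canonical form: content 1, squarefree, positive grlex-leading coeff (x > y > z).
2*x^2 + 2*y^2 + 3*z^2 - 1

(a) The degree is 2 — a closed, bounded, convex surface; a quadric.
(b) Symmetry: the surface is invariant under rotation about z: p = q(x² + y², z); it's symmetric under z → −z, forcing even powers of z.
(c) Reading off the gridlines: a circular section at z = 0 has radius between 0 and 1.
(d) Solving for integer coefficients yields p as stated.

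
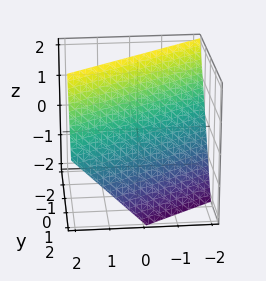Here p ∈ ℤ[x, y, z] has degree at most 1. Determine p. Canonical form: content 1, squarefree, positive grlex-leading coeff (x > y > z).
deg p = 1.
Reading off the gridlines: it crosses the z-axis at the gridline z = 1; one x-axis crossing is at x = -1.
Matching integer coefficients to the picture gives p.

2*x - 3*y - 2*z + 2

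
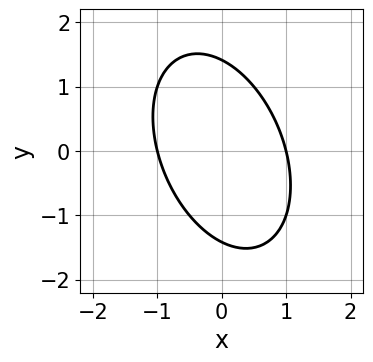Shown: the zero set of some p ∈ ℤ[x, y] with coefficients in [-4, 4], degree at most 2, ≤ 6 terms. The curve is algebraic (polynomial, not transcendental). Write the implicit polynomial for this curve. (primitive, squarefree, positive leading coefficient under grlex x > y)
First, the degree is 2 — no degree-1 curve has this shape.
Next, from the axis intercepts and sections: among the integer gridlines, it crosses the x-axis at x ∈ {-1, 1}.
Finally, solving for integer coefficients yields p as stated.

2*x^2 + x*y + y^2 - 2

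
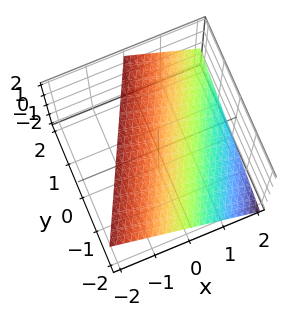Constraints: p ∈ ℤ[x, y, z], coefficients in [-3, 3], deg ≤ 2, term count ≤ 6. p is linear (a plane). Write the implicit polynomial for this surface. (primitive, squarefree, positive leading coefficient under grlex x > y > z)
2*x - y + 2*z - 2

First, deg p = 1. The surface is flat (a plane).
Next, from the axis intercepts and sections: it meets the x-axis at x = 1 (among the integer gridlines); it meets the y-axis at y = -2 (among the integer gridlines).
Finally, these observations pin down the coefficients. Check: (0, 0, 1) on the z-axis lies on the surface, and p(0, 0, 1) = 0. ✓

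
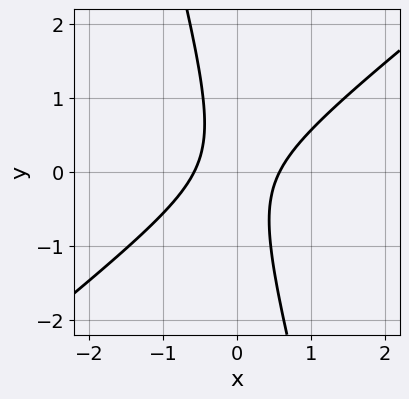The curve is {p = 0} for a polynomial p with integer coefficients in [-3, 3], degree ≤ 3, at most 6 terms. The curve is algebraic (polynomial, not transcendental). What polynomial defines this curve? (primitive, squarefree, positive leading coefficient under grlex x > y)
First, deg p = 2.
Then, from the axis intercepts and sections: no y-intercept at any integer in the box.
Finally, together with the visible shape, these determine p as stated.

3*x^2 - 3*x*y - y^2 - 1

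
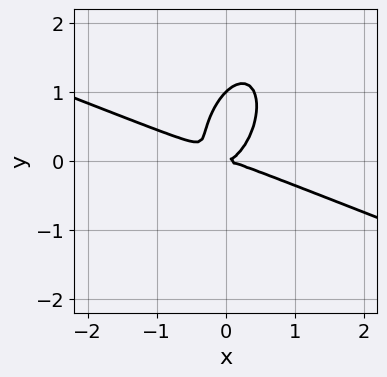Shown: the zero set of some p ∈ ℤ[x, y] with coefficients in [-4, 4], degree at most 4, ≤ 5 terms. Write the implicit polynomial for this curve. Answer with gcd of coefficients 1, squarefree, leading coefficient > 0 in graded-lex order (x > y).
x^3 + 2*x^2*y - x*y^2 + y^3 - y^2

First, deg p = 3.
Next, checking where it meets the axes: it meets the x-axis at x = 0 (among the integer gridlines); the y-axis gridline crossings are at y ∈ {0, 1}.
Finally, fitting integer coefficients to these (and the overall shape) gives p.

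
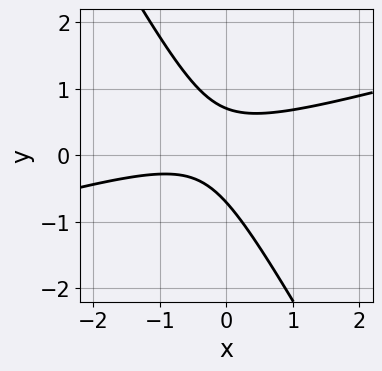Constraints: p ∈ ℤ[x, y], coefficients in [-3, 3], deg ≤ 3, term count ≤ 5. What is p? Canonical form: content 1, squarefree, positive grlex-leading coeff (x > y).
x^2 - 3*x*y - 2*y^2 + x + 1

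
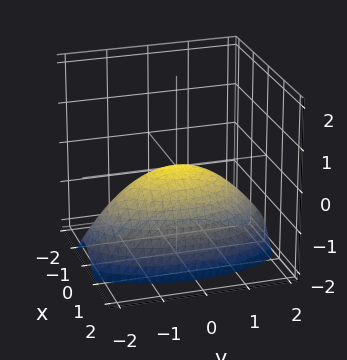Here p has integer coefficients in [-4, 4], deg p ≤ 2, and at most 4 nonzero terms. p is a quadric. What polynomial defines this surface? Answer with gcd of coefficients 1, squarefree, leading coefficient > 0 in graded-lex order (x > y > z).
3*x^2 + y^2 + 3*z

(a) The degree is 2 — a paraboloid; a quadric.
(b) Symmetries: it's symmetric under x → −x, forcing even powers of x; mirror symmetry y ↦ −y ⇒ only even powers of y.
(c) Observable constraints: it crosses the y-axis at the gridline y = 0; one x-axis crossing is at x = 0.
(d) Assembling these constraints gives the stated polynomial.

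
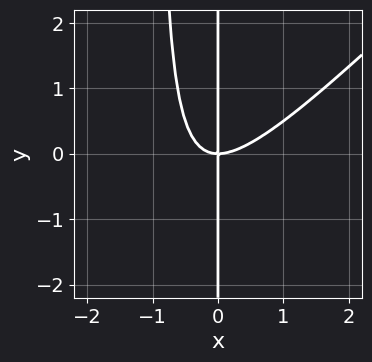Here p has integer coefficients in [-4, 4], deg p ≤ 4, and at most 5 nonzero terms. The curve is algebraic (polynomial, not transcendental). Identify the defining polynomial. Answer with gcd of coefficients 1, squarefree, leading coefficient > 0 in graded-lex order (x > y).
First, deg p = 3. A generic line meets the curve in up to 3 points.
Next, against the integer gridlines: the visible y-axis segment lies entirely on the curve; it meets the x-axis at x = 0 (among the integer gridlines).
Finally, putting this together gives p.

x^3 - x^2*y - x*y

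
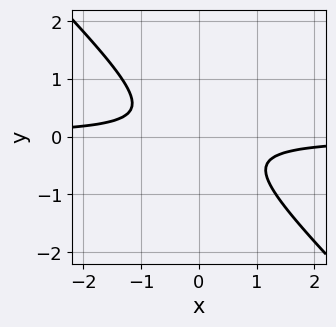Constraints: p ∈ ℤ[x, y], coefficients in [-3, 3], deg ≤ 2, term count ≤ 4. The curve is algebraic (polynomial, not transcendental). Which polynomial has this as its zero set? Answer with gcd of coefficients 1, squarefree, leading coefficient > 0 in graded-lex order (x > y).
deg p = 2. No degree-1 curve has this shape.
Checking where it meets the axes: the curve avoids every integer y-axis point in the box; no x-intercept at any integer in the box.
Matching integer coefficients to the picture gives p.

3*x*y + 3*y^2 + 1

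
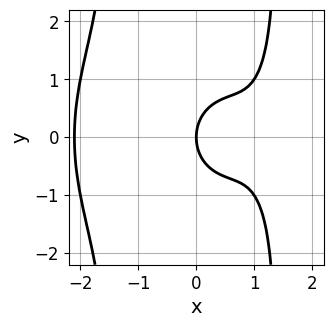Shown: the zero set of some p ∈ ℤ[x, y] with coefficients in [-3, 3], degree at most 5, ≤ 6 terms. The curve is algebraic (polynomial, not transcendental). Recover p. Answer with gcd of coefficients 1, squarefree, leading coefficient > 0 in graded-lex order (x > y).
x^4 + x^2*y^2 - 3*x^2 - 2*y^2 + 3*x

First, degree: the shape is more complex than any degree-3 curve, so deg p = 4.
Then, symmetries: mirror symmetry y ↦ −y ⇒ only even powers of y.
Then, from the visible intercepts: it meets the x-axis at x = 0 (among the integer gridlines); it meets the y-axis at y = 0 (among the integer gridlines).
Finally, putting this together gives p.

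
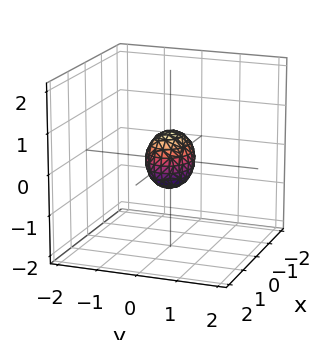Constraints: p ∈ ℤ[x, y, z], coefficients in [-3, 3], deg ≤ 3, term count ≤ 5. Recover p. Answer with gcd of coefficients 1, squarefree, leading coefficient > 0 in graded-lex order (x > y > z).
2*x^2 + 3*y^2 + 2*z^2 - 1

1. The degree is 2 — a closed, bounded, convex surface; a quadric.
2. Symmetries: the z ↦ −z reflection is a symmetry, so z appears only in even powers; mirror symmetry y ↦ −y ⇒ only even powers of y; the x ↦ −x reflection is a symmetry, so x appears only in even powers.
3. Putting this together gives p.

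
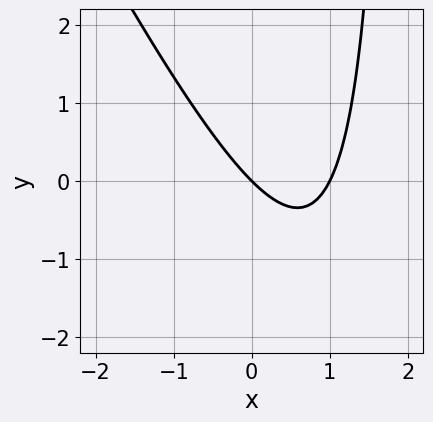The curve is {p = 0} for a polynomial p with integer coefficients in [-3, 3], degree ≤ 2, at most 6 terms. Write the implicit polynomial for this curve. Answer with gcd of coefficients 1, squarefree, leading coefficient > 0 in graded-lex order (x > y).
2*x^2 + x*y - 2*x - 2*y

deg p = 2. The shape is more complex than any degree-1 curve.
Reading off the gridlines: the x-axis gridline crossings are at x ∈ {0, 1}; one y-axis crossing is at y = 0.
Putting this together gives p.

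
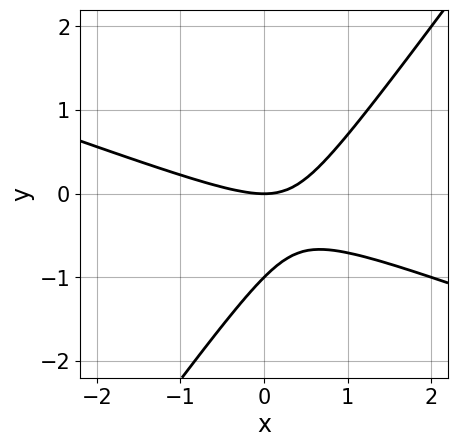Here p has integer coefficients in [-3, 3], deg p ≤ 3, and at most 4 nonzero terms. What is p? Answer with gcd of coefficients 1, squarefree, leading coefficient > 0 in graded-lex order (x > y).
First, degree: a generic line meets the curve in up to 2 points, so deg p = 2.
Then, reading off the gridlines: the y-axis gridline crossings are at y ∈ {-1, 0}; one x-axis crossing is at x = 0.
Finally, these observations pin down the coefficients.

x^2 + 2*x*y - 2*y^2 - 2*y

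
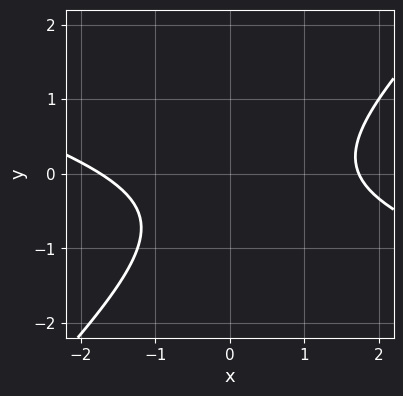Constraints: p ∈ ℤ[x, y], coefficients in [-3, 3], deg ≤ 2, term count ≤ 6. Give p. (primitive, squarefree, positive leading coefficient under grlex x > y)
x^2 + 2*x*y - 3*y^2 - 2*y - 3

(a) deg p = 2.
(b) Observable constraints: no y-intercept at any integer in the box.
(c) The integer polynomial consistent with all of this is the stated p.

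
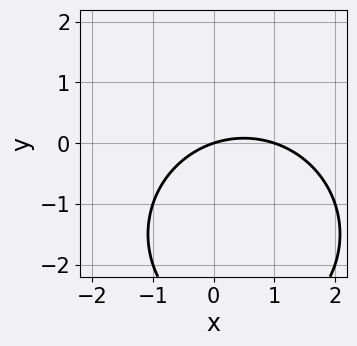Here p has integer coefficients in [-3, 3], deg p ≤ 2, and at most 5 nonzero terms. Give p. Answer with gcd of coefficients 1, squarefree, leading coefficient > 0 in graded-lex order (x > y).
x^2 + y^2 - x + 3*y

(a) Degree: a generic line meets the curve in up to 2 points, so deg p = 2.
(b) From the axis intercepts and sections: it meets the y-axis at y = 0 (among the integer gridlines); among the integer gridlines, it crosses the x-axis at x ∈ {0, 1}.
(c) Assembling these constraints gives the stated polynomial.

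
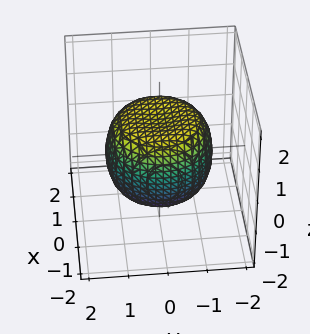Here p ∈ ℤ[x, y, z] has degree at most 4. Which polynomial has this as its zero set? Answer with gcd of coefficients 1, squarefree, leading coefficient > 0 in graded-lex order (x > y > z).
2*x^4 + 4*x^2*y^2 + 2*y^4 - 2*x^2 - 2*y^2 + 3*z^2 - 3

1. Degree: no degree-3 surface has this shape, so deg p = 4.
2. By symmetry, every cross-section ⟂ z is a circle, so x, y appear only via x² + y².
3. From the axis intercepts and sections: the z-axis gridline crossings are at z ∈ {-1, 1}; a circular section at z = -1 has radius exactly 1.
4. The integer polynomial consistent with all of this is the stated p.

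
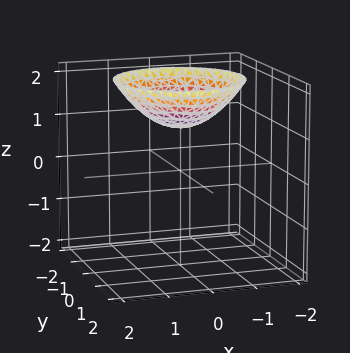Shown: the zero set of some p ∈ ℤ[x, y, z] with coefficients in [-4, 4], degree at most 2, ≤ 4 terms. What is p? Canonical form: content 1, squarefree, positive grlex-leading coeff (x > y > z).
x^2 + y^2 - 2*z + 2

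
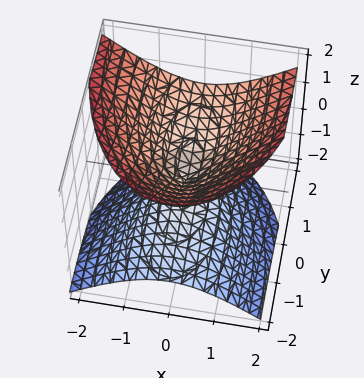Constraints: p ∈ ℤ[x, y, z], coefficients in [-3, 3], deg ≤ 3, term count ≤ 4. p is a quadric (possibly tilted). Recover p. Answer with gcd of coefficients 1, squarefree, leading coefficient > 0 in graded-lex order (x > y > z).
3*x^2 + y^2 - 2*y*z - 3*z^2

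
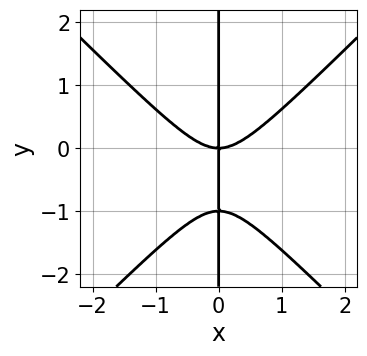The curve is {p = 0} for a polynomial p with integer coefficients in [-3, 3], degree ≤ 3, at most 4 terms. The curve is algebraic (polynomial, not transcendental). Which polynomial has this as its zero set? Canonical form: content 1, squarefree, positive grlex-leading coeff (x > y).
x^3 - x*y^2 - x*y

1. deg p = 3. The shape is more complex than any degree-2 curve.
2. Checking where it meets the axes: it crosses the x-axis at the gridline x = 0; the visible y-axis segment lies entirely on the curve.
3. Putting this together gives p.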